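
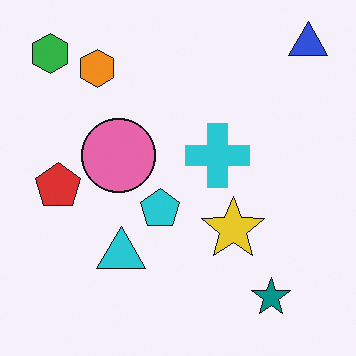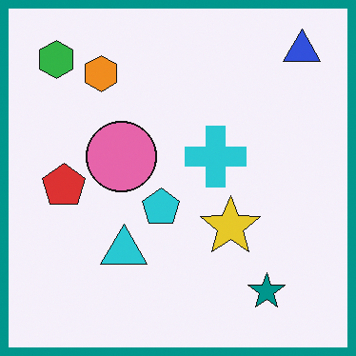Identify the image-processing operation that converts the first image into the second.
The image was framed with a teal border.

A solid teal frame runs around the edge of the second image, with the content slightly shrunk inside it.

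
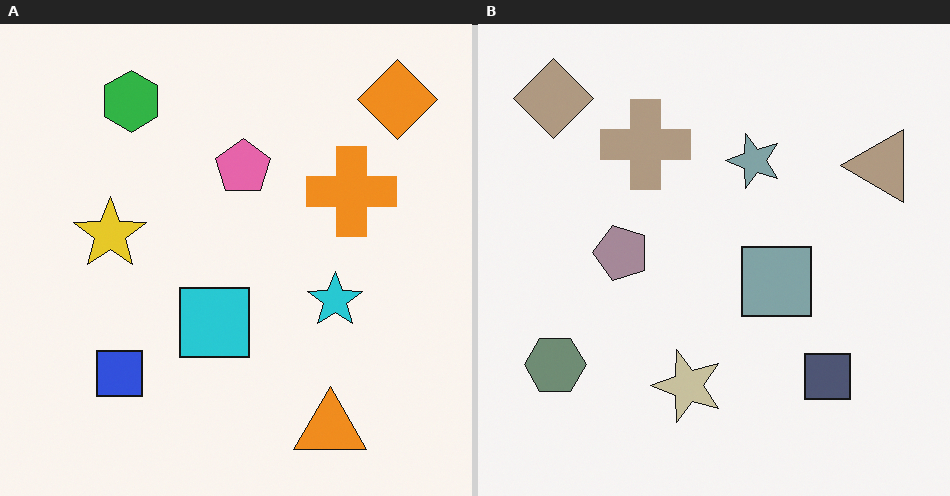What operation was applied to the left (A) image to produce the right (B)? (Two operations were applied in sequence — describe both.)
The transformation is: heavily desaturated, then rotated 90° counter-clockwise.

All colors are more muted and greyish — a global saturation change. The orange diamond sits in the top-right of the left (A) image and the top-left of the right (B) — consistent with a whole-image 90° counter-clockwise rotation.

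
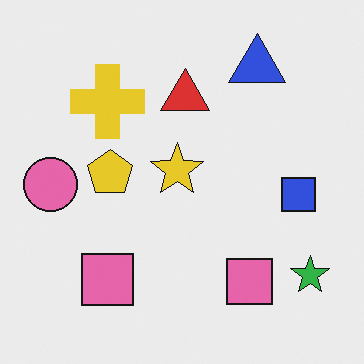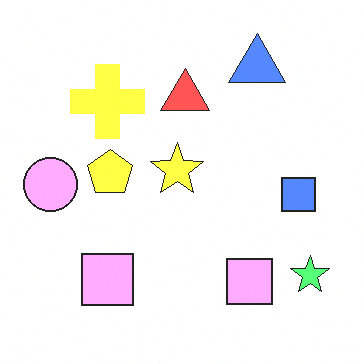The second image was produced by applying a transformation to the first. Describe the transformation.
The second image is the first substantially brightened.

Every pixel — background and shapes alike — is uniformly brightened.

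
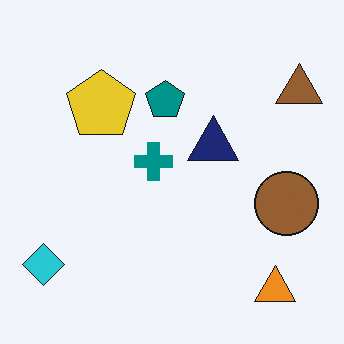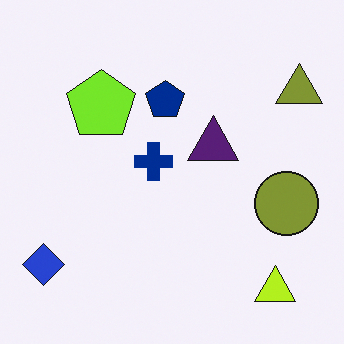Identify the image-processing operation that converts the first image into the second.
Hue-shifted by a small amount.

Every shape's color has rotated by the same amount around the hue wheel — a uniform hue shift.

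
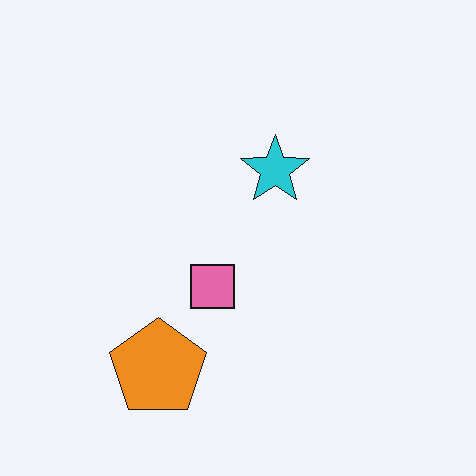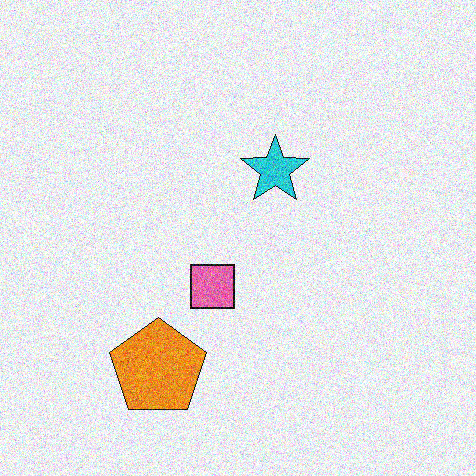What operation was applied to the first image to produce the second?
The image was degraded with heavy additive noise.

Random speckle covers the whole image, including the flat background.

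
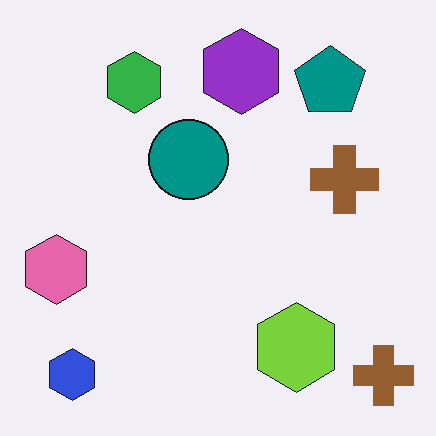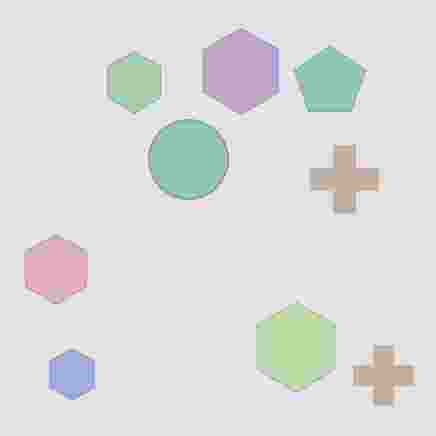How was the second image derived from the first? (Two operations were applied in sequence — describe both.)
Washed out (contrast reduced), then heavily JPEG-compressed with obvious blocking artifacts.

Tones are pushed toward mid-grey across the whole image — a global contrast change. Blocky 8×8 compression artifacts appear around shape edges and the flat background shows ringing — characteristic JPEG degradation.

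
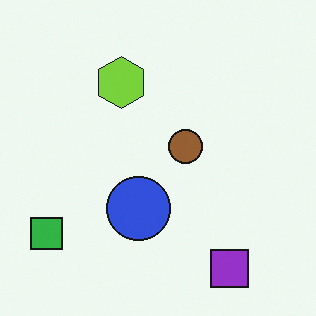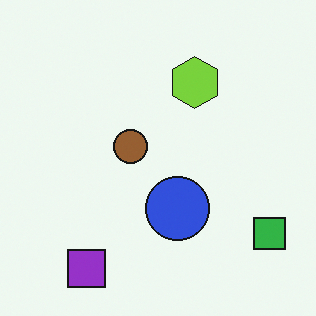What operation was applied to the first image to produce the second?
This is the original image flipped horizontally (left ↔ right).

The green square is in the bottom-left of the first image and the bottom-right of the second — shapes on opposite sides of the vertical midline have swapped in a mirror flip.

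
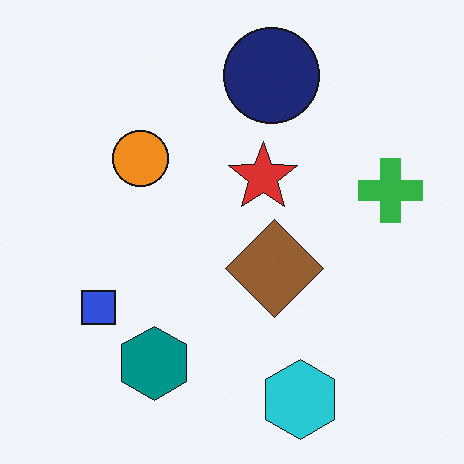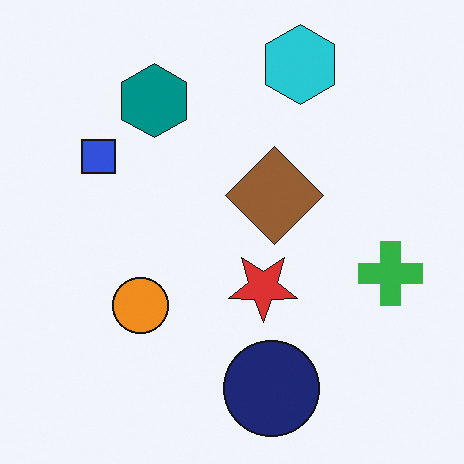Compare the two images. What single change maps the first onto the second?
The image was flipped vertically (top ↔ bottom).

The cyan hexagon is in the bottom of the first image and the top of the second — shapes on opposite sides of the horizontal midline have swapped in a mirror flip.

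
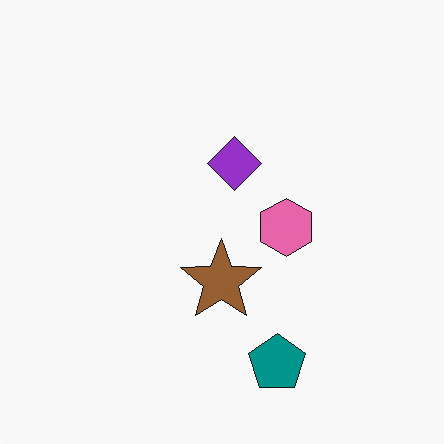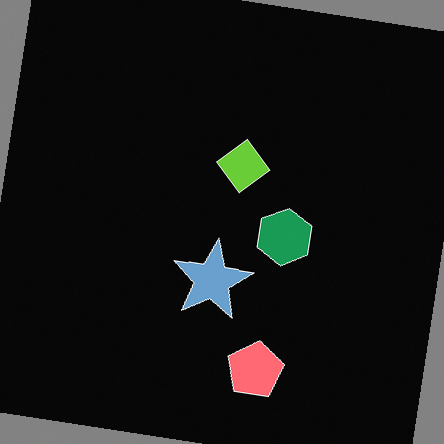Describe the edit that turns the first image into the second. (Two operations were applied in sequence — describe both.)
It was color-inverted (negative), then rotated clockwise by a slight angle.

The light background has become dark and every shape's color is its complement — a photographic negative. Every shape is tilted by the same angle and the image corners show triangular fill wedges — a whole-image rotation by a non-right angle.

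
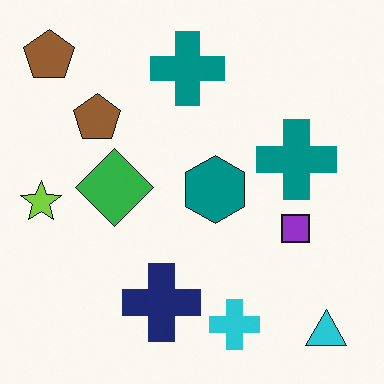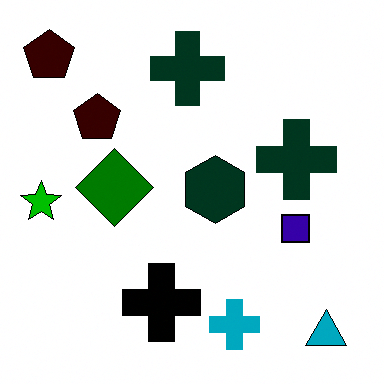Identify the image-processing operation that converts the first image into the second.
The image was given much higher contrast.

Tones are pushed away from mid-grey across the whole image — a global contrast change.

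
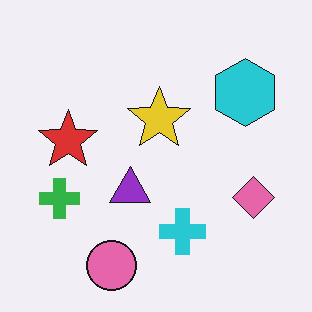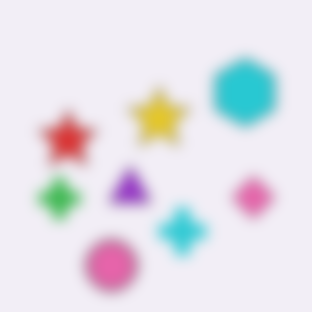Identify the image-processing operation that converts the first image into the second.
It was strongly gaussian-blurred.

Shape edges and outlines are uniformly softened across the whole image.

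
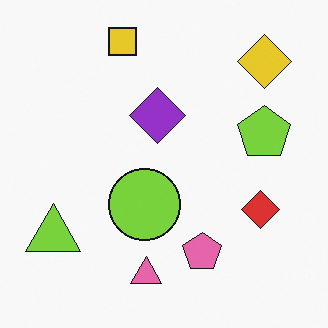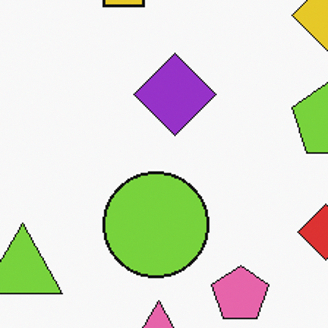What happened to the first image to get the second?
The transformation is: cropped slightly and scaled back up.

The visible shapes are larger and the field of view is narrower; shapes near the original edges may be partly or wholly outside the frame — a crop-and-rescale.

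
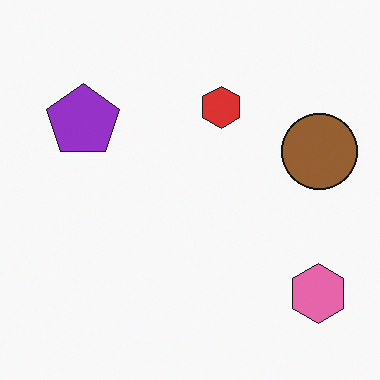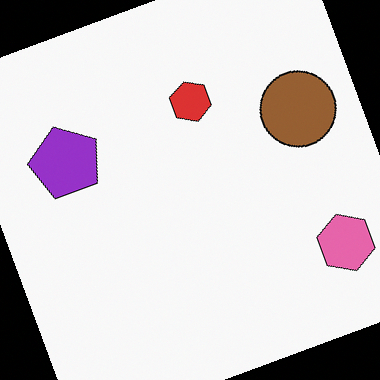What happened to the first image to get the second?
Rotated counter-clockwise by a moderate amount.

Every shape is tilted by the same angle and the image corners show triangular fill wedges — a whole-image rotation by a non-right angle.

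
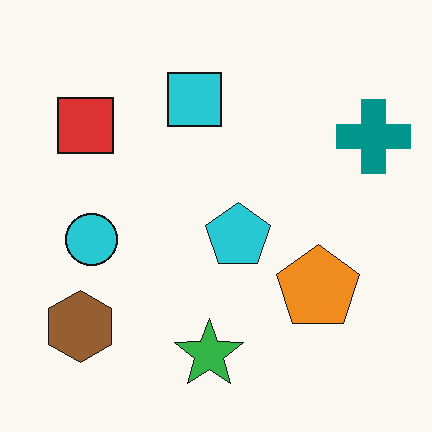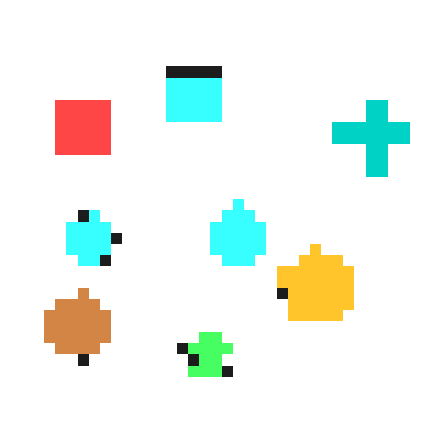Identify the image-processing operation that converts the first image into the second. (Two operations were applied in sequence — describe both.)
The second image is the first substantially brightened, then heavily pixelated into large blocks.

Every pixel — background and shapes alike — is uniformly brightened. Shapes are reduced to large square blocks; fine edges and outlines are lost — a downscale-then-upscale (mosaic) effect.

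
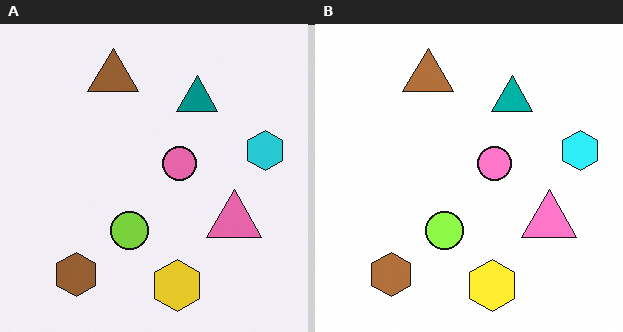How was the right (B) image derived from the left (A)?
This is the original image brightened a little.

Every pixel — background and shapes alike — is uniformly brightened.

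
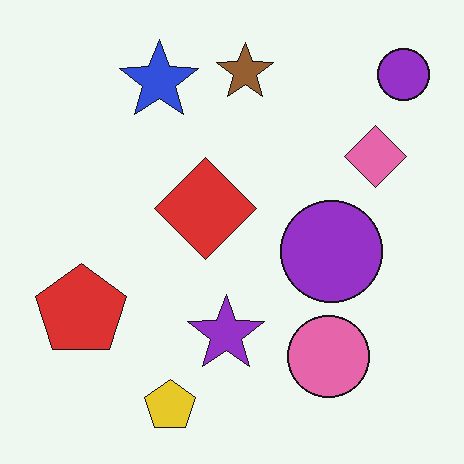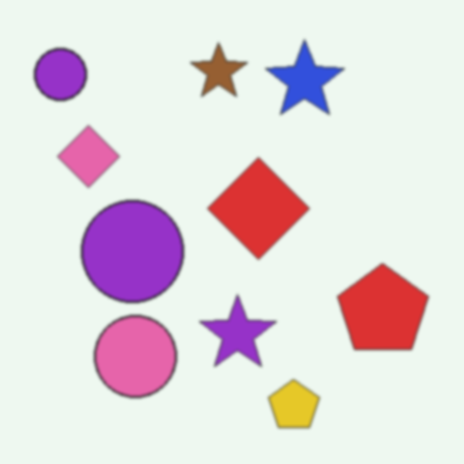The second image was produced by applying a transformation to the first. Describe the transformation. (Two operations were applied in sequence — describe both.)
The transformation is: flipped horizontally (left ↔ right), then given a subtle gaussian blur.

The red pentagon is in the bottom-left of the first image and the bottom-right of the second — shapes on opposite sides of the vertical midline have swapped in a mirror flip. Shape edges and outlines are uniformly softened across the whole image.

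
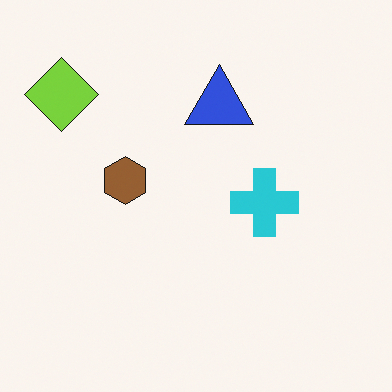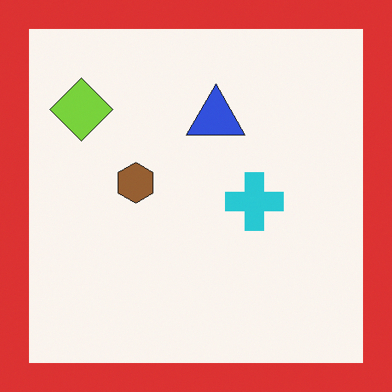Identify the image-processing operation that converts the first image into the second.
The image was framed with a red border.

A solid red frame runs around the edge of the second image, with the content slightly shrunk inside it.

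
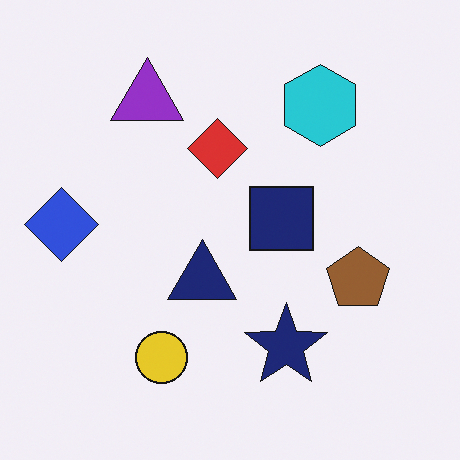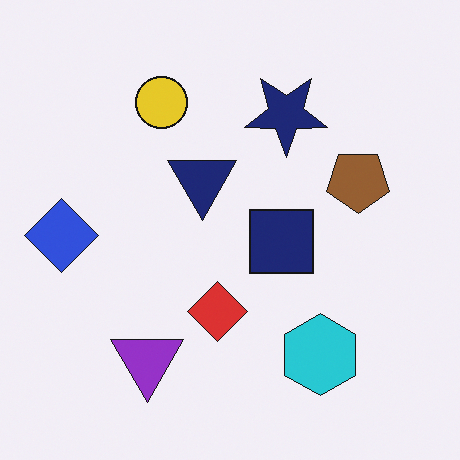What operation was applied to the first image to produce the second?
This is the original image flipped vertically (top ↔ bottom).

The purple triangle is in the top-left of the first image and the bottom-left of the second — shapes on opposite sides of the horizontal midline have swapped in a mirror flip.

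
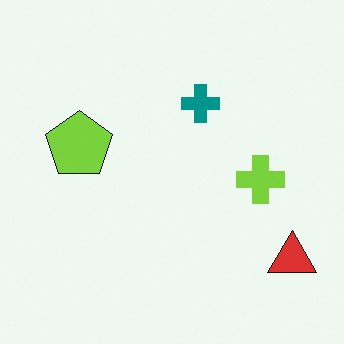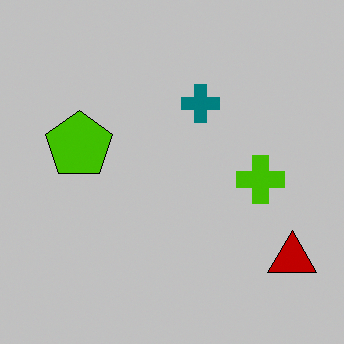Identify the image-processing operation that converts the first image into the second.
Aggressively posterized.

Each flat color has snapped to a coarser quantized level — most visibly, the near-white background has dropped to a flat grey.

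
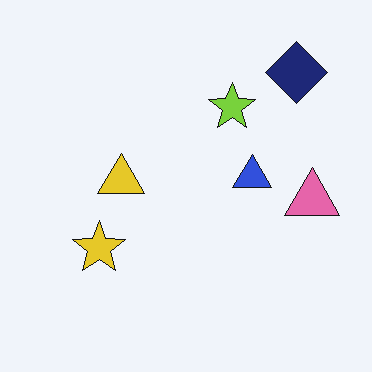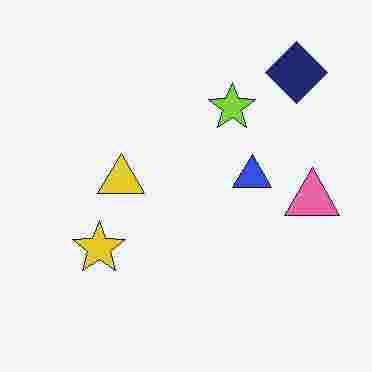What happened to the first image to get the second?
The transformation is: heavily JPEG-compressed with obvious blocking artifacts.

Blocky 8×8 compression artifacts appear around shape edges and the flat background shows ringing — characteristic JPEG degradation.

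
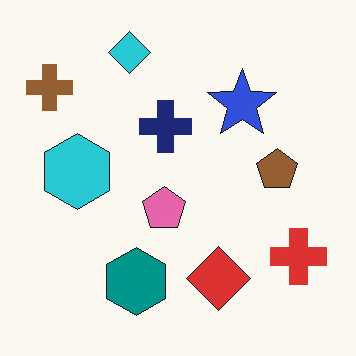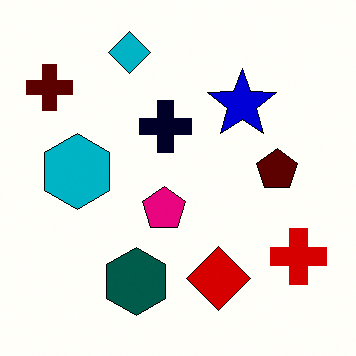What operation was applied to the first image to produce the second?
Given much higher contrast.

Tones are pushed away from mid-grey across the whole image — a global contrast change.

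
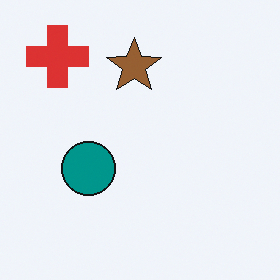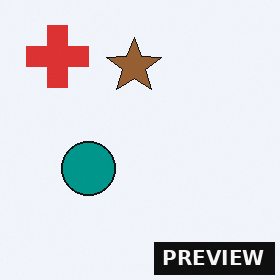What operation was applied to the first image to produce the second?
This is the original image watermarked with the text "PREVIEW" in the lower-right corner.

A dark label reading "PREVIEW" appears in the lower-right corner.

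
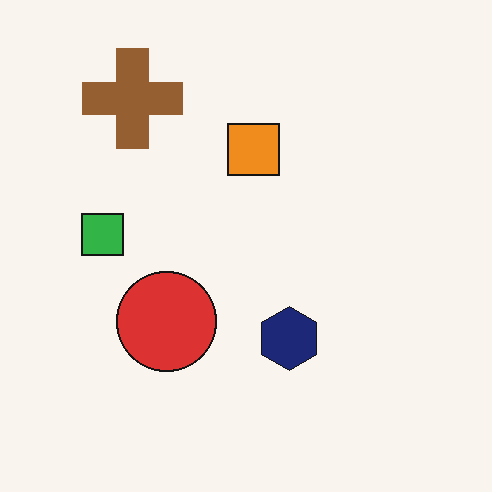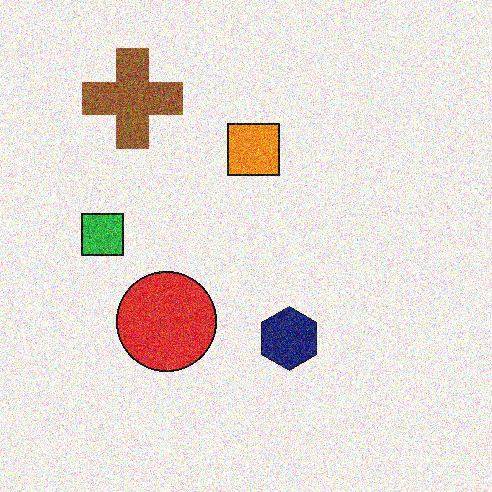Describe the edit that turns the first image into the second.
The image was degraded with strong gaussian noise.

Random speckle covers the whole image, including the flat background.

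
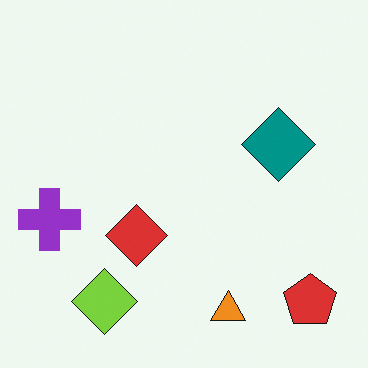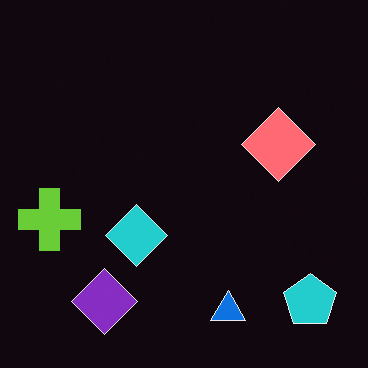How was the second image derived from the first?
This is the original image color-inverted (negative).

The light background has become dark and every shape's color is its complement — a photographic negative.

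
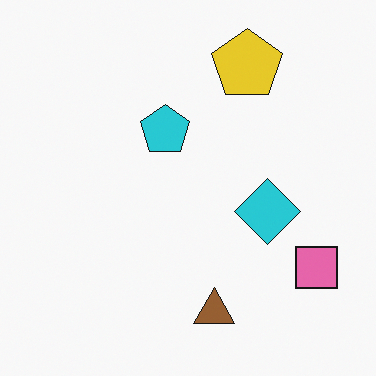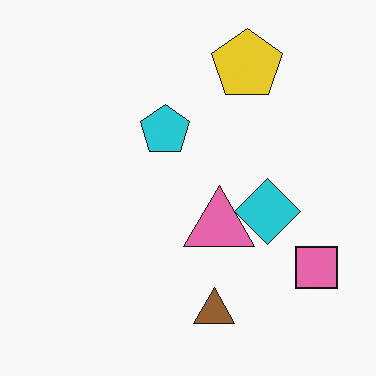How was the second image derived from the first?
Overlaid with an additional pink triangle.

A pink triangle appears in the second image that is absent from the first.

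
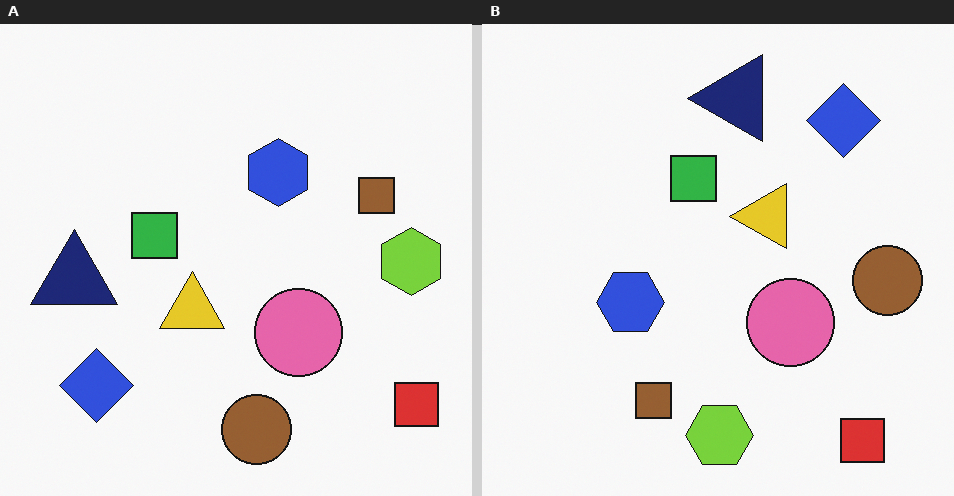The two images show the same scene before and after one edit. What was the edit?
It was transposed (reflected across the top-left ↔ bottom-right diagonal).

Shapes have swapped their row and column positions — what was in the top-right is now in the bottom-left — a diagonal reflection.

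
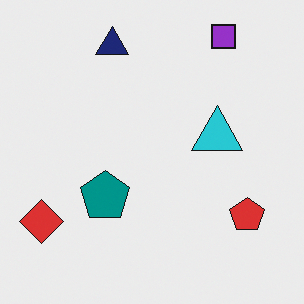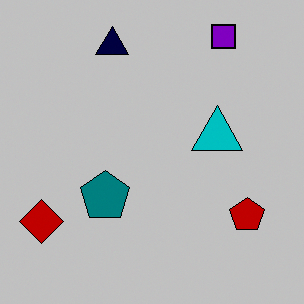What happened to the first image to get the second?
The second image is the first aggressively posterized.

Each flat color has snapped to a coarser quantized level — most visibly, the near-white background has dropped to a flat grey.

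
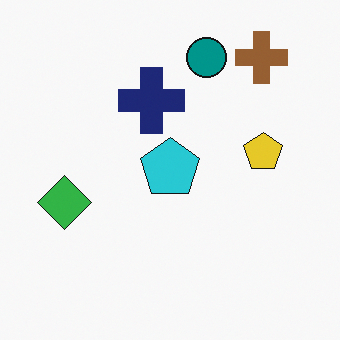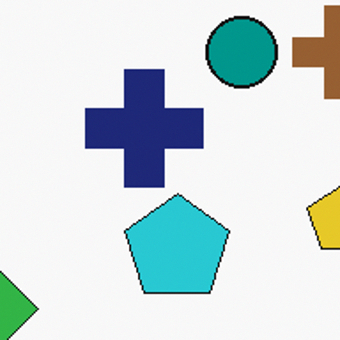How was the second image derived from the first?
It was cropped tightly and scaled back up.

The visible shapes are larger and the field of view is narrower; shapes near the original edges may be partly or wholly outside the frame — a crop-and-rescale.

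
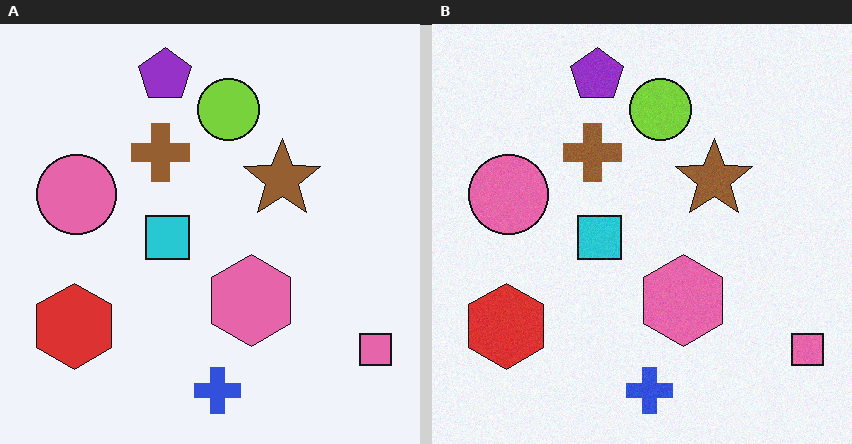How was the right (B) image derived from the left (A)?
It was degraded with subtle gaussian noise.

Random speckle covers the whole image, including the flat background.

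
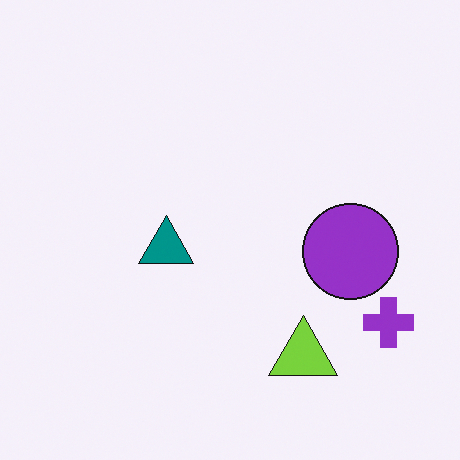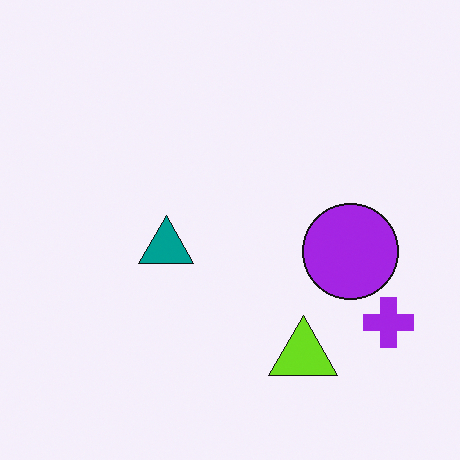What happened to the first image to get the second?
The transformation is: slightly oversaturated.

All colors are more vivid — a global saturation change.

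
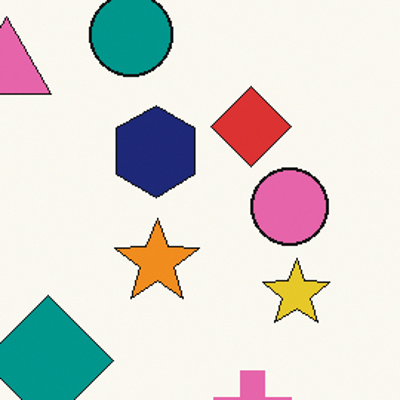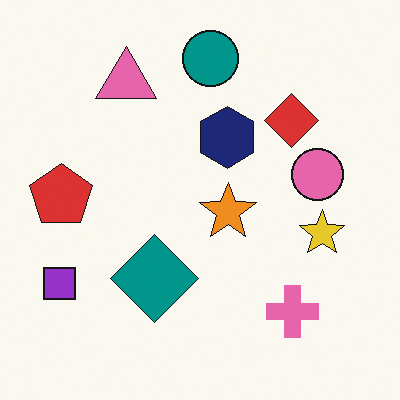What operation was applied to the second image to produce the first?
The first image is the second cropped slightly and scaled back up.

The visible shapes are larger and the field of view is narrower; shapes near the original edges may be partly or wholly outside the frame — a crop-and-rescale.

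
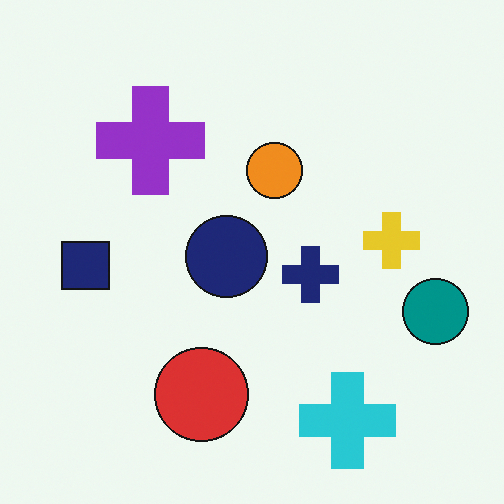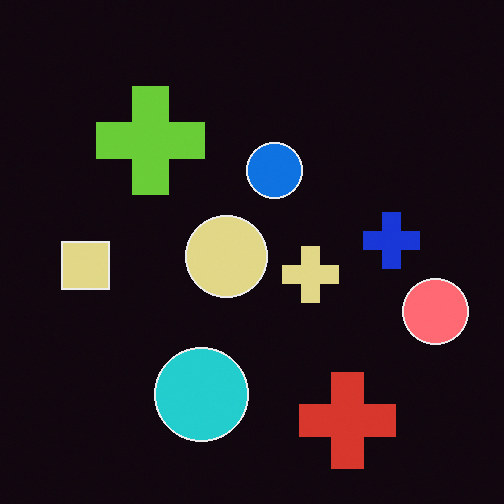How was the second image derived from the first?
It was color-inverted (negative).

The light background has become dark and every shape's color is its complement — a photographic negative.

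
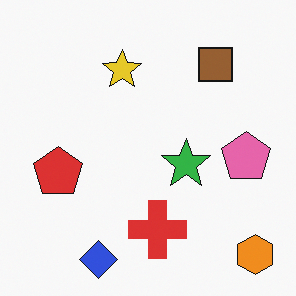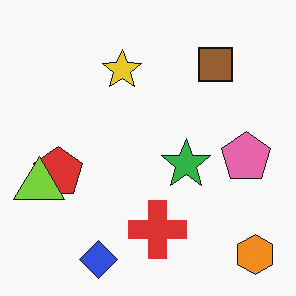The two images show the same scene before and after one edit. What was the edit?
The image was overlaid with an additional lime triangle.

A lime triangle appears in the second image that is absent from the first.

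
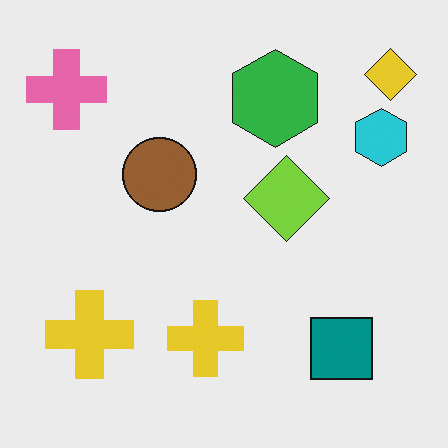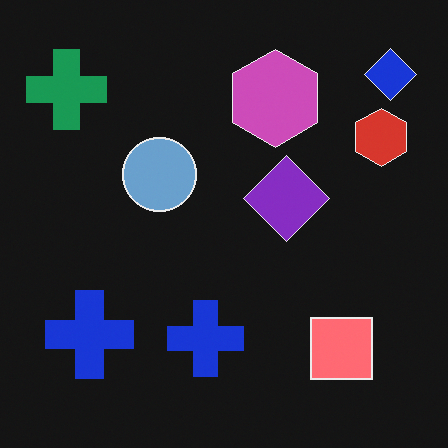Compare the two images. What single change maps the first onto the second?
The image was color-inverted (negative).

The light background has become dark and every shape's color is its complement — a photographic negative.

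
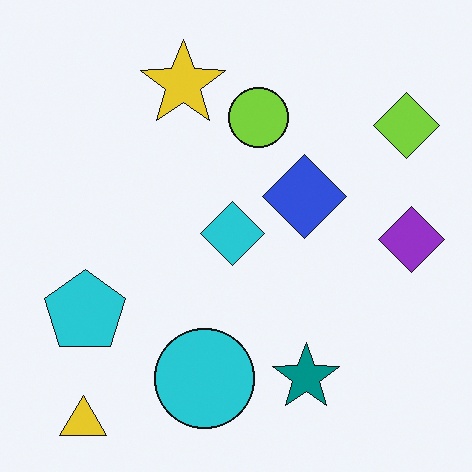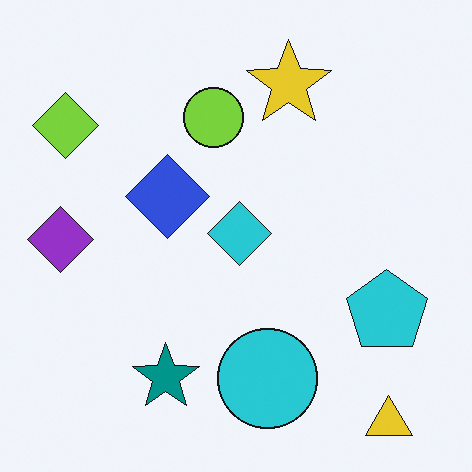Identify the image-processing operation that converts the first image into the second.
It was flipped horizontally (left ↔ right).

The purple diamond is in the right of the first image and the left of the second — shapes on opposite sides of the vertical midline have swapped in a mirror flip.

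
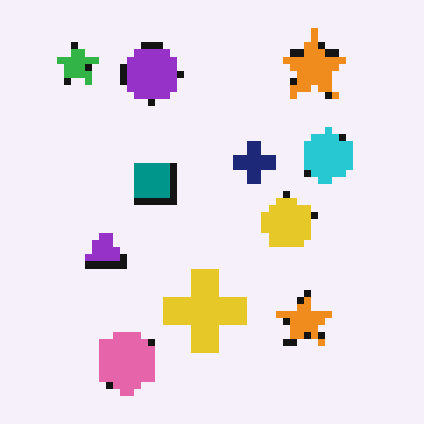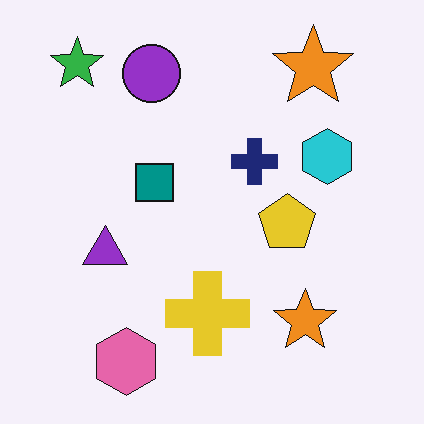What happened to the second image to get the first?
The image was moderately pixelated.

Shapes are reduced to large square blocks; fine edges and outlines are lost — a downscale-then-upscale (mosaic) effect.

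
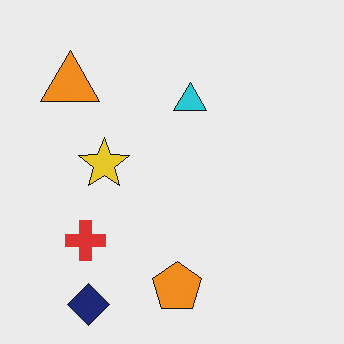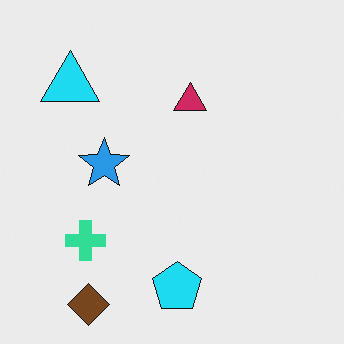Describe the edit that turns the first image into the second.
The second image is the first hue-shifted by a moderate amount.

Every shape's color has rotated by the same amount around the hue wheel — a uniform hue shift.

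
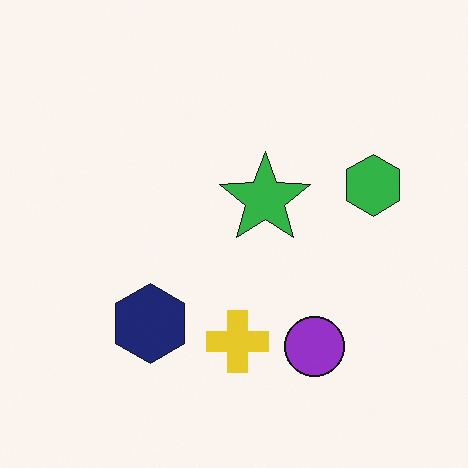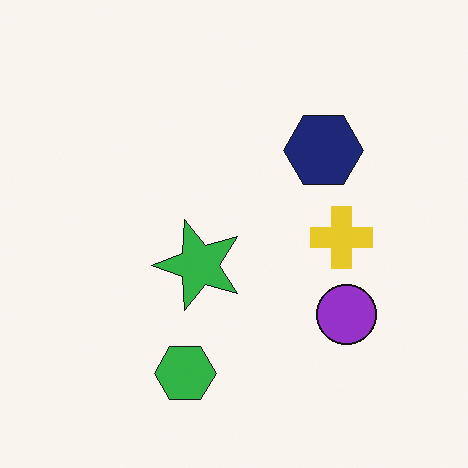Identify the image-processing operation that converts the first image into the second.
It was transposed (reflected across the top-left ↔ bottom-right diagonal).

Shapes have swapped their row and column positions — what was in the top-right is now in the bottom-left — a diagonal reflection.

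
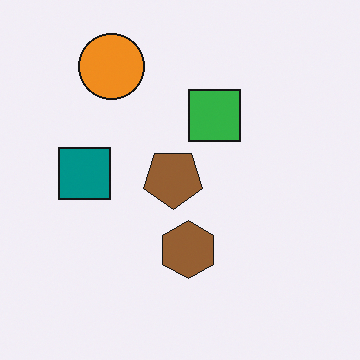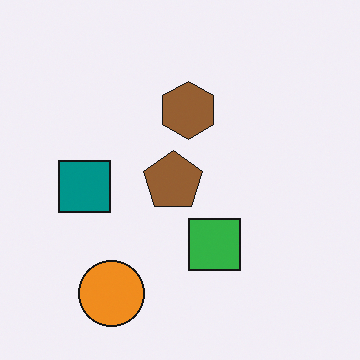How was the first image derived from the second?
Flipped vertically (top ↔ bottom).

The orange circle is in the bottom-left of the second image and the top-left of the first — shapes on opposite sides of the horizontal midline have swapped in a mirror flip.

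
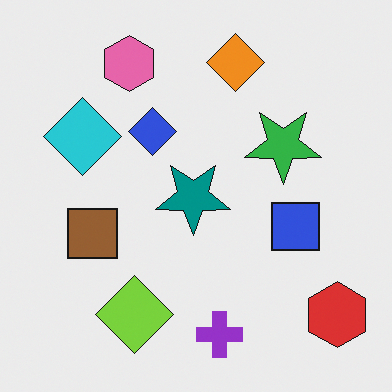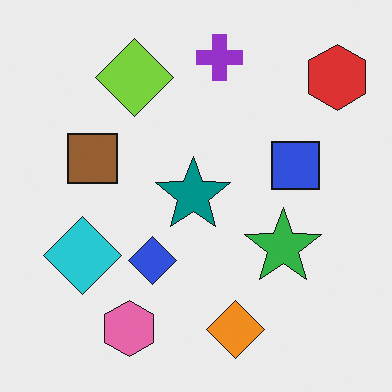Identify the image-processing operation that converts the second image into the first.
The transformation is: flipped vertically (top ↔ bottom).

The purple cross is in the top of the second image and the bottom of the first — shapes on opposite sides of the horizontal midline have swapped in a mirror flip.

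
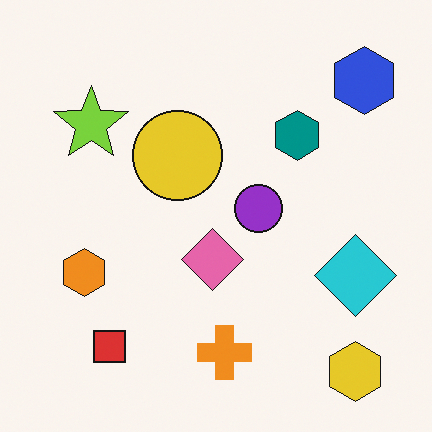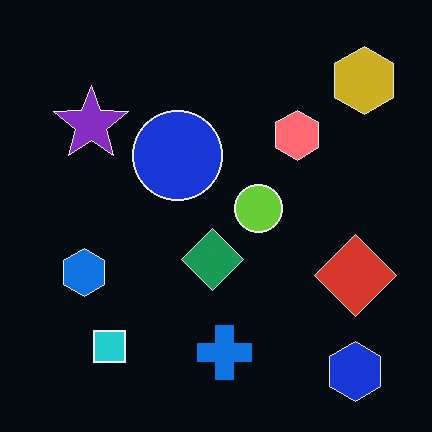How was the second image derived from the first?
It was color-inverted (negative).

The light background has become dark and every shape's color is its complement — a photographic negative.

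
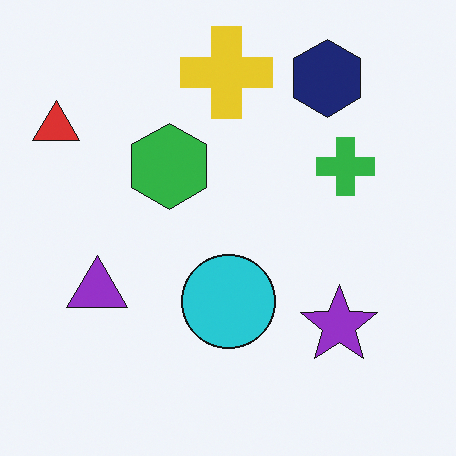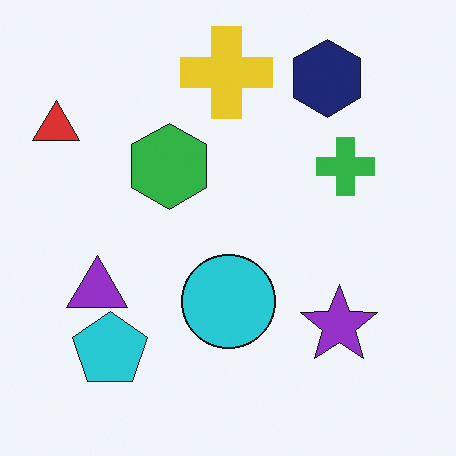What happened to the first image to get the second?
It was overlaid with an additional cyan pentagon.

A cyan pentagon appears in the second image that is absent from the first.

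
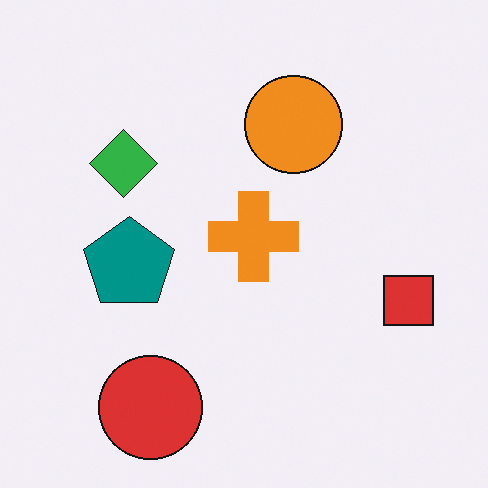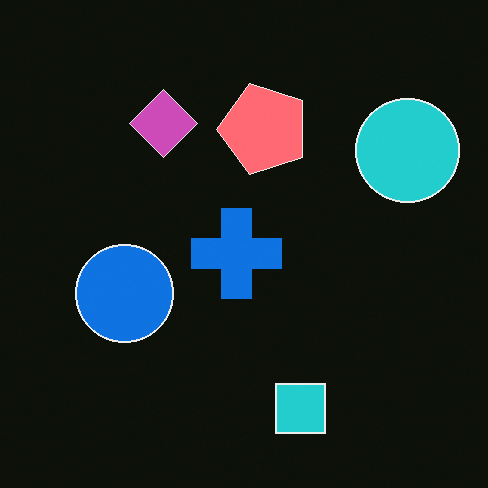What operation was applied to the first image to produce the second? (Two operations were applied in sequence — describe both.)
This is the original image color-inverted (negative), then transposed (reflected across the top-left ↔ bottom-right diagonal).

The light background has become dark and every shape's color is its complement — a photographic negative. Shapes have swapped their row and column positions — what was in the top-right is now in the bottom-left — a diagonal reflection.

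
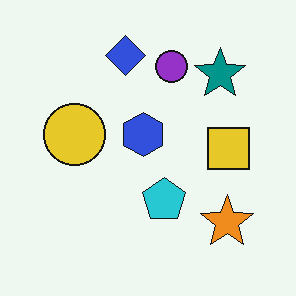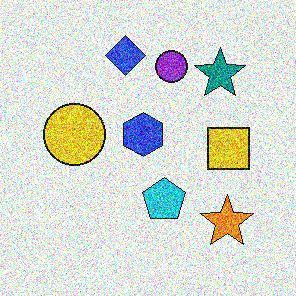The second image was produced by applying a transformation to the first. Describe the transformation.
The transformation is: degraded with heavy additive noise.

Random speckle covers the whole image, including the flat background.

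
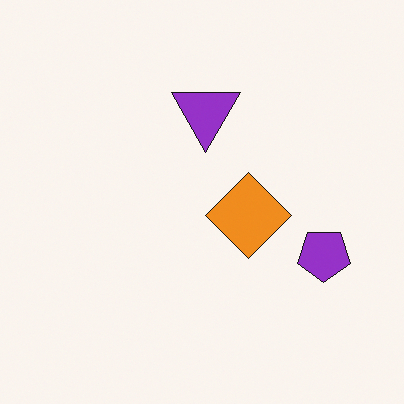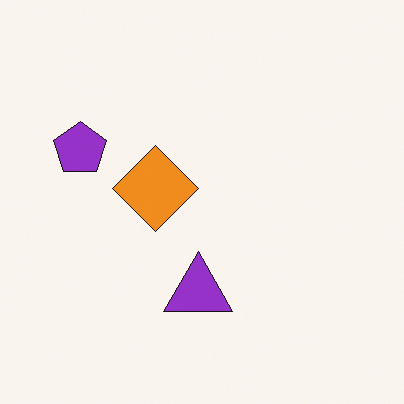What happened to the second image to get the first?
The first image is the second rotated 180°.

The purple pentagon sits in the left of the second image and the right of the first — consistent with a whole-image 180° rotation.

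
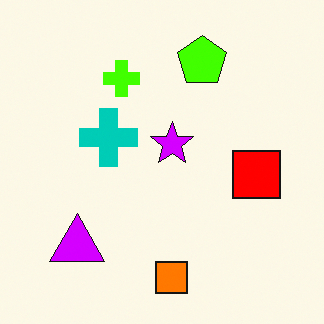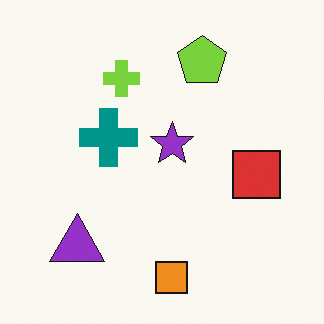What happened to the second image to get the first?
Heavily oversaturated.

All colors are more vivid — a global saturation change.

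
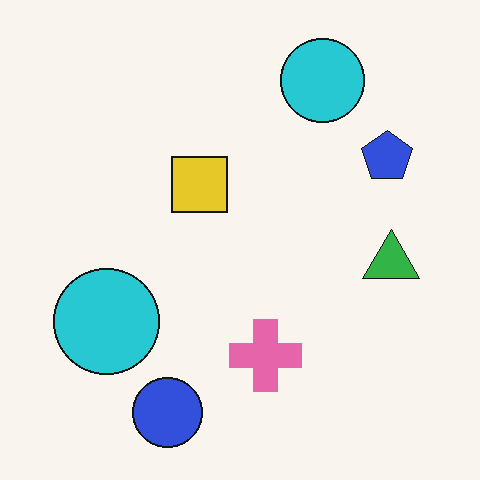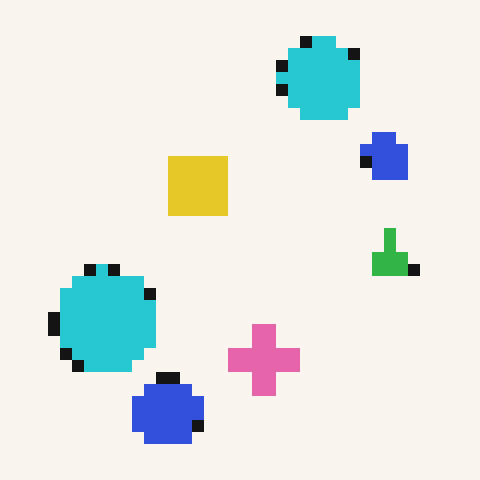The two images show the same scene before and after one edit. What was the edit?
The transformation is: coarsely pixelated.

Shapes are reduced to large square blocks; fine edges and outlines are lost — a downscale-then-upscale (mosaic) effect.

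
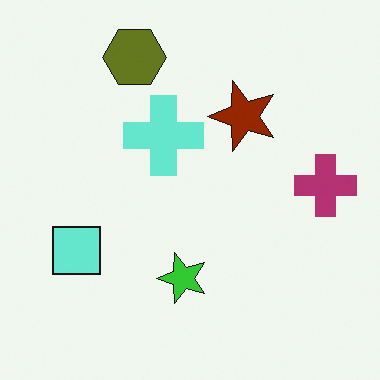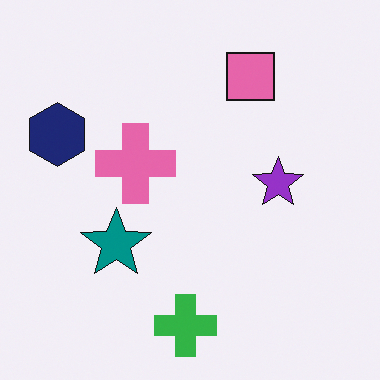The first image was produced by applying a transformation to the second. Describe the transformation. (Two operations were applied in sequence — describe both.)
It was transposed (reflected across the top-left ↔ bottom-right diagonal), then hue-shifted through roughly half the color wheel.

Shapes have swapped their row and column positions — what was in the top-right is now in the bottom-left — a diagonal reflection. Every shape's color has rotated by the same amount around the hue wheel — a uniform hue shift.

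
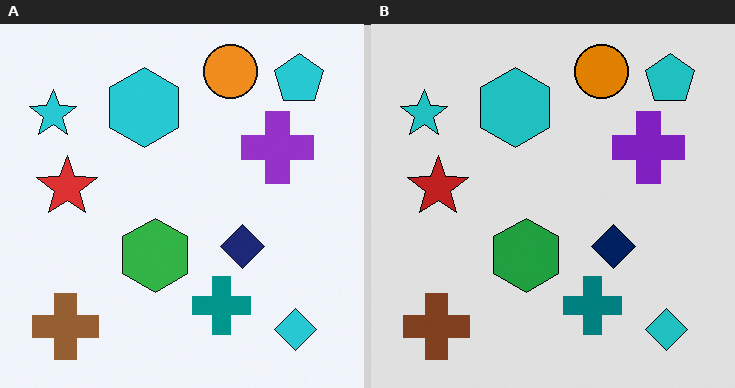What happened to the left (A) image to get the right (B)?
The right (B) image is the left (A) moderately posterized.

Each flat color has snapped to a coarser quantized level — most visibly, the near-white background has dropped to a flat grey.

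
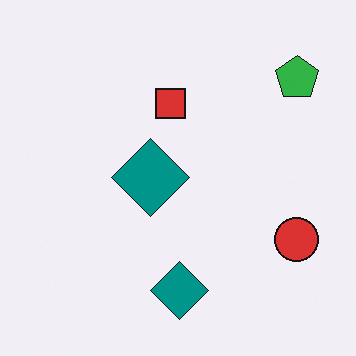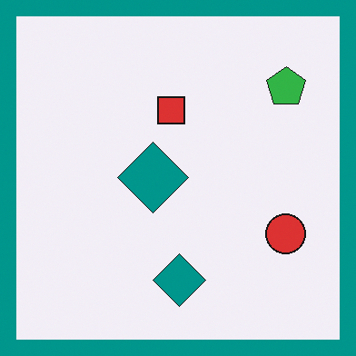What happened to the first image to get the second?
This is the original image framed with a teal border.

A solid teal frame runs around the edge of the second image, with the content slightly shrunk inside it.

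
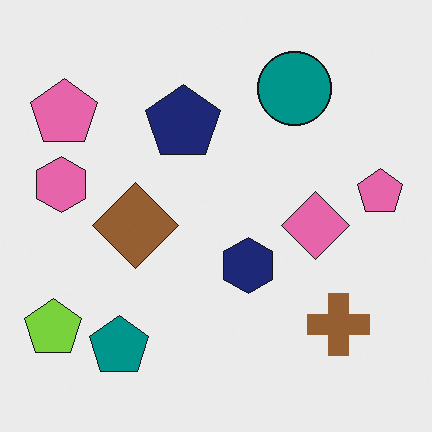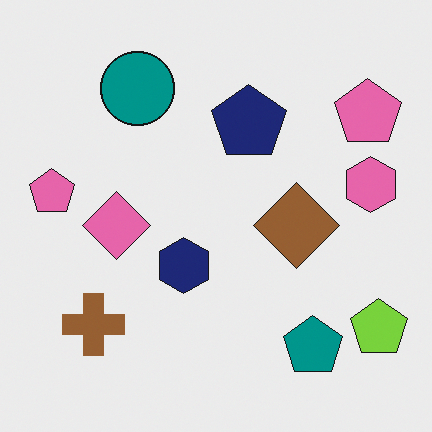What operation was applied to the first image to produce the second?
Flipped horizontally (left ↔ right).

The lime pentagon is in the bottom-left of the first image and the bottom-right of the second — shapes on opposite sides of the vertical midline have swapped in a mirror flip.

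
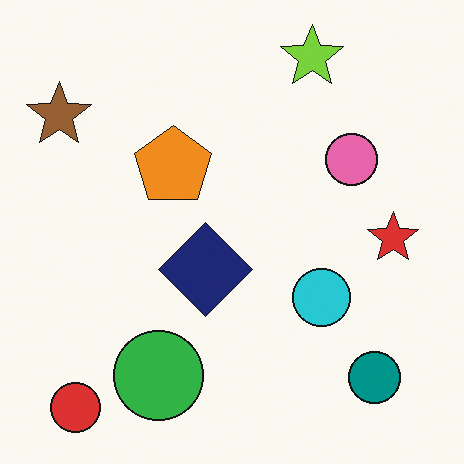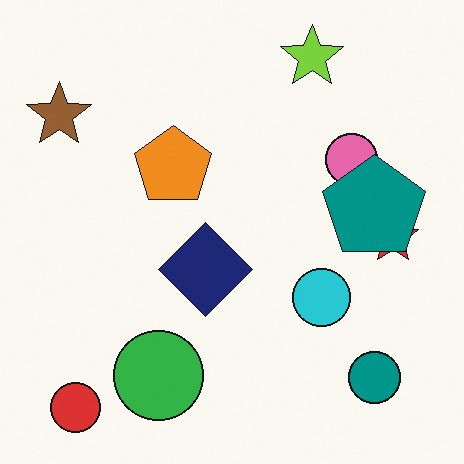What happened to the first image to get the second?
The image was overlaid with an additional teal pentagon.

A teal pentagon appears in the second image that is absent from the first.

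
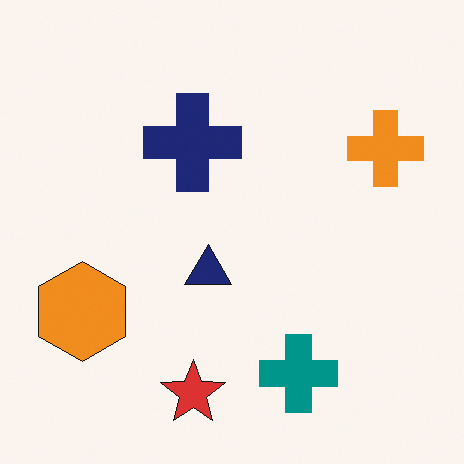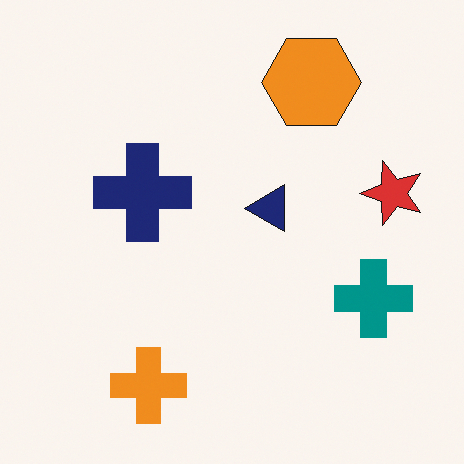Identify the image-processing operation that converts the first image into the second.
The second image is the first transposed (reflected across the top-left ↔ bottom-right diagonal).

Shapes have swapped their row and column positions — what was in the top-right is now in the bottom-left — a diagonal reflection.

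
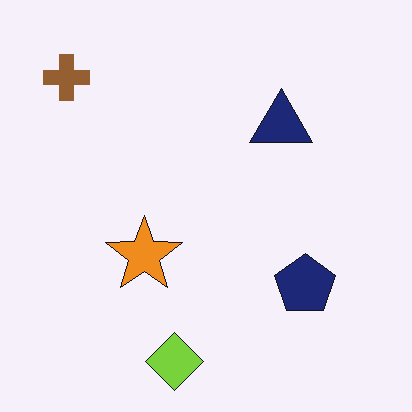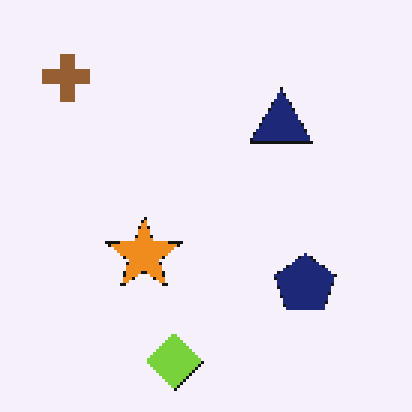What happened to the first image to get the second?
The image was mildly pixelated.

Shapes are reduced to large square blocks; fine edges and outlines are lost — a downscale-then-upscale (mosaic) effect.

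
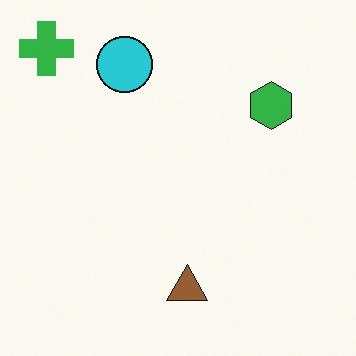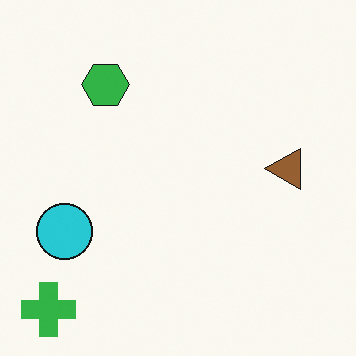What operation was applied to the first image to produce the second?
The second image is the first rotated 90° counter-clockwise.

The green cross sits in the top-left of the first image and the bottom-left of the second — consistent with a whole-image 90° counter-clockwise rotation.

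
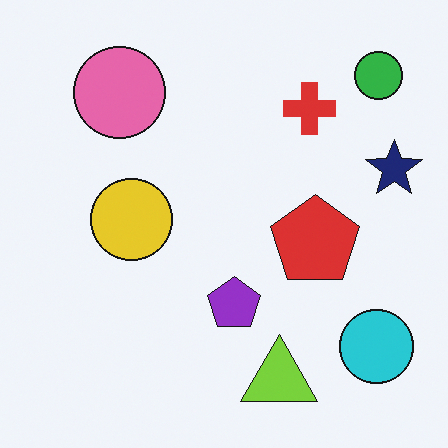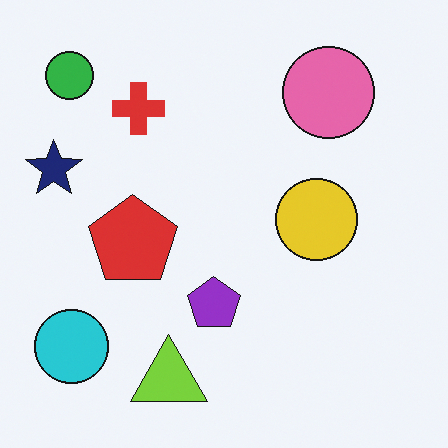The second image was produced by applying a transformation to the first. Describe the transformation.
The second image is the first flipped horizontally (left ↔ right).

The navy star is in the right of the first image and the left of the second — shapes on opposite sides of the vertical midline have swapped in a mirror flip.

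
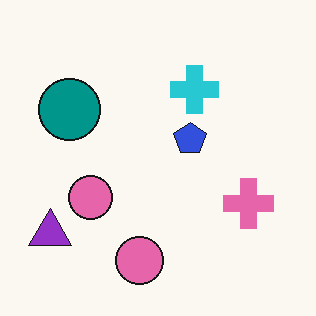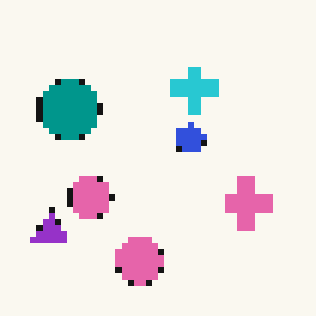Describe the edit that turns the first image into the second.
The second image is the first pixelated into visible square blocks.

Shapes are reduced to large square blocks; fine edges and outlines are lost — a downscale-then-upscale (mosaic) effect.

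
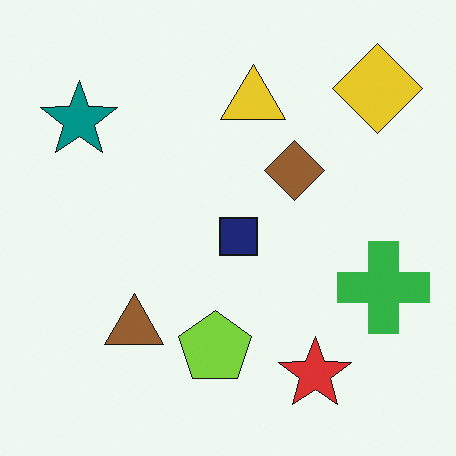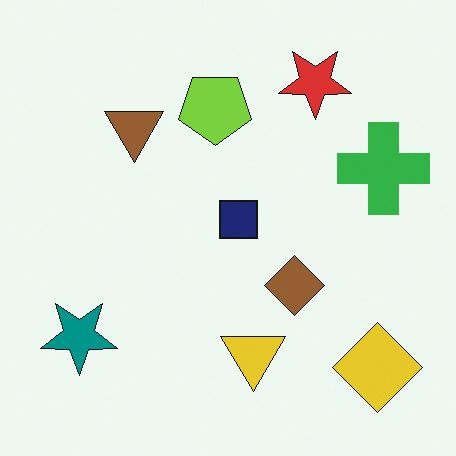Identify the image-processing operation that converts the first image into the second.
This is the original image flipped vertically (top ↔ bottom).

The red star is in the bottom-right of the first image and the top-right of the second — shapes on opposite sides of the horizontal midline have swapped in a mirror flip.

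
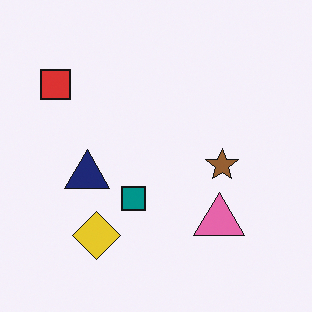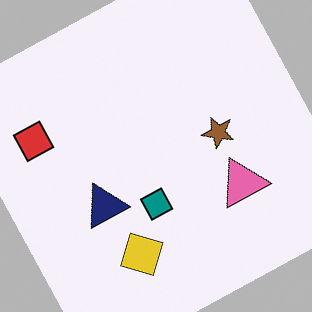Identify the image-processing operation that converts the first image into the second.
The transformation is: rotated counter-clockwise by a clearly visible amount.

Every shape is tilted by the same angle and the image corners show triangular fill wedges — a whole-image rotation by a non-right angle.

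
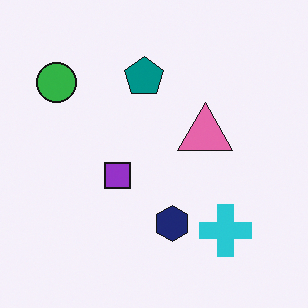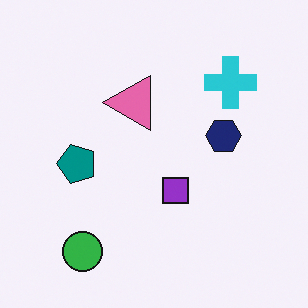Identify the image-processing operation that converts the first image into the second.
The transformation is: rotated 90° counter-clockwise.

The green circle sits in the top-left of the first image and the bottom-left of the second — consistent with a whole-image 90° counter-clockwise rotation.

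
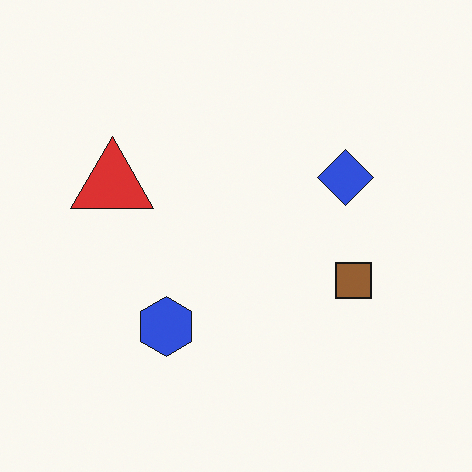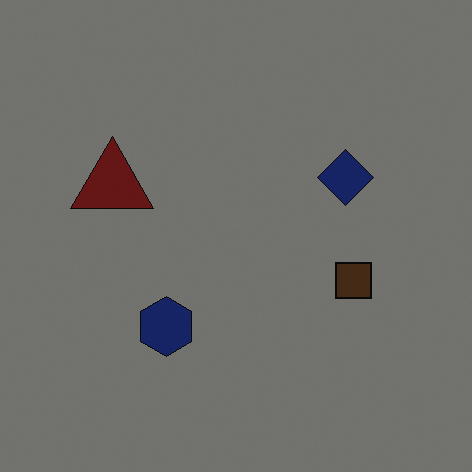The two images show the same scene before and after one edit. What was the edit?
The transformation is: darkened a lot.

Every pixel — background and shapes alike — is uniformly darkened.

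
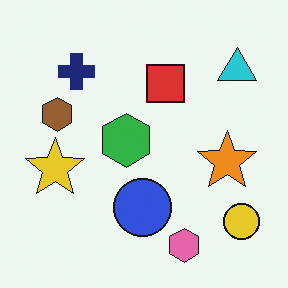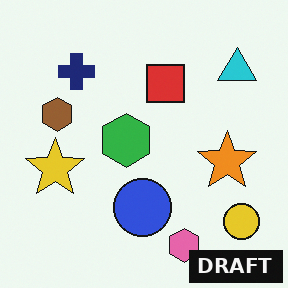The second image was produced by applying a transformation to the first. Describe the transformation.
The image was watermarked with the text "DRAFT" in the lower-right corner.

A dark label reading "DRAFT" appears in the lower-right corner.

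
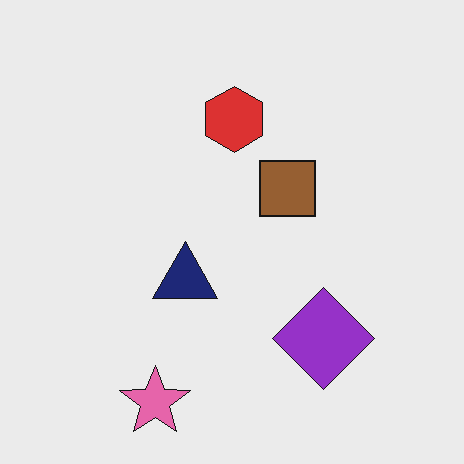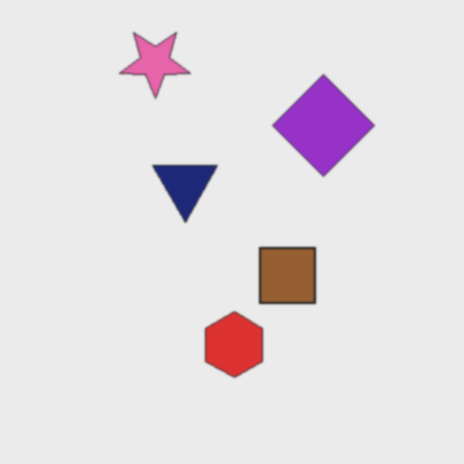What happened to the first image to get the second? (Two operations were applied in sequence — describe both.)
The transformation is: flipped vertically (top ↔ bottom), then slightly softened.

The pink star is in the bottom of the first image and the top of the second — shapes on opposite sides of the horizontal midline have swapped in a mirror flip. Shape edges and outlines are uniformly softened across the whole image.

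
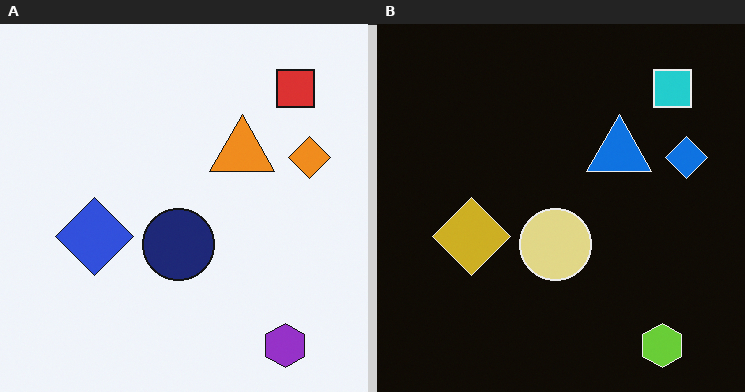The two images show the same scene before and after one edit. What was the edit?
The image was color-inverted (negative).

The light background has become dark and every shape's color is its complement — a photographic negative.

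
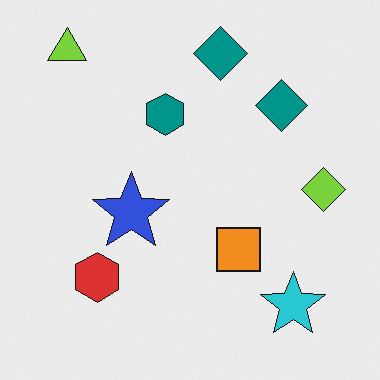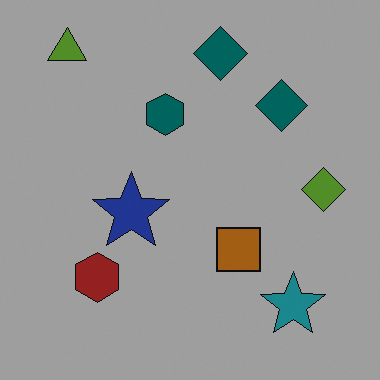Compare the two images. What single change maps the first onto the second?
The transformation is: noticeably darkened.

Every pixel — background and shapes alike — is uniformly darkened.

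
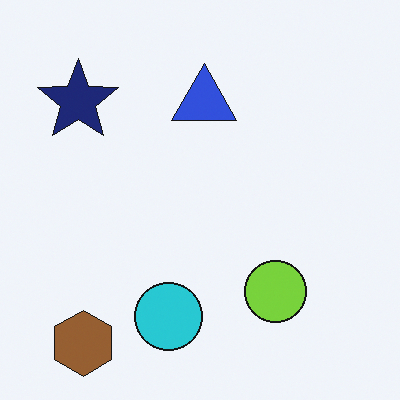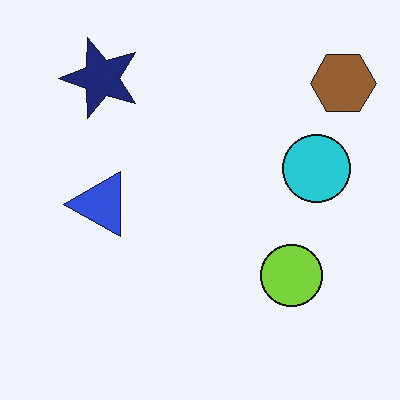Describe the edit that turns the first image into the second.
The transformation is: transposed (reflected across the top-left ↔ bottom-right diagonal).

Shapes have swapped their row and column positions — what was in the top-right is now in the bottom-left — a diagonal reflection.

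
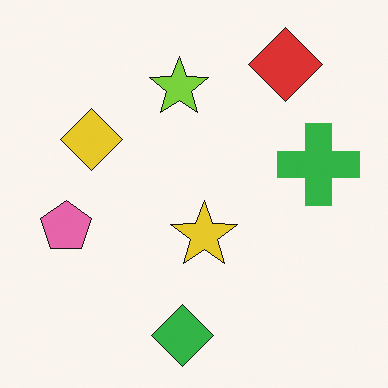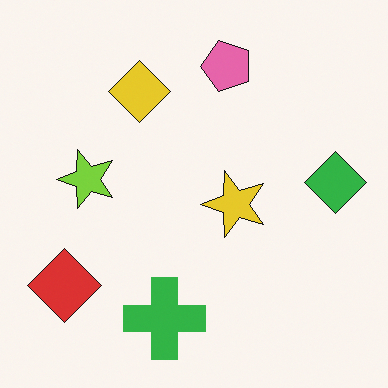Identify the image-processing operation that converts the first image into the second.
The transformation is: transposed (reflected across the top-left ↔ bottom-right diagonal).

Shapes have swapped their row and column positions — what was in the top-right is now in the bottom-left — a diagonal reflection.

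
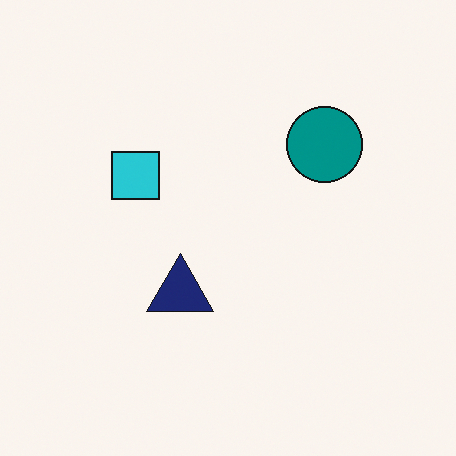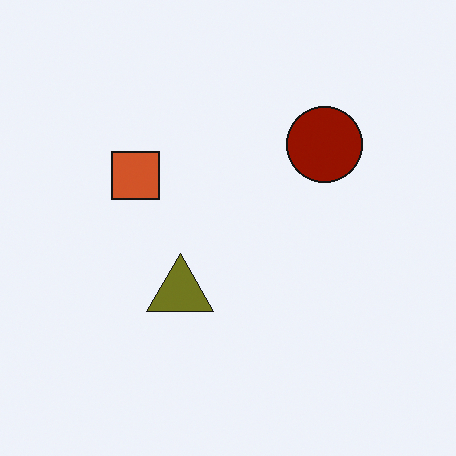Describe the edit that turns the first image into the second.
This is the original image hue-shifted by a large amount.

Every shape's color has rotated by the same amount around the hue wheel — a uniform hue shift.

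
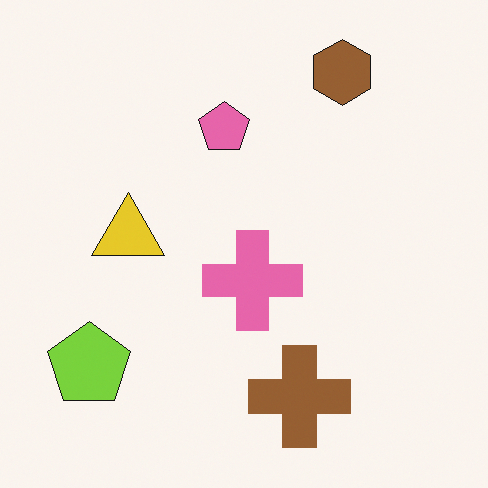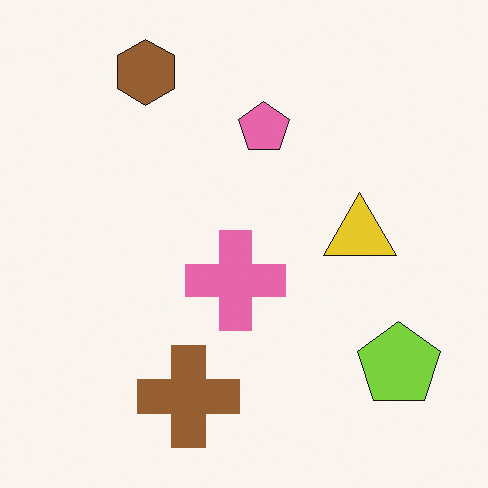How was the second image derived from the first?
Flipped horizontally (left ↔ right).

The lime pentagon is in the bottom-left of the first image and the bottom-right of the second — shapes on opposite sides of the vertical midline have swapped in a mirror flip.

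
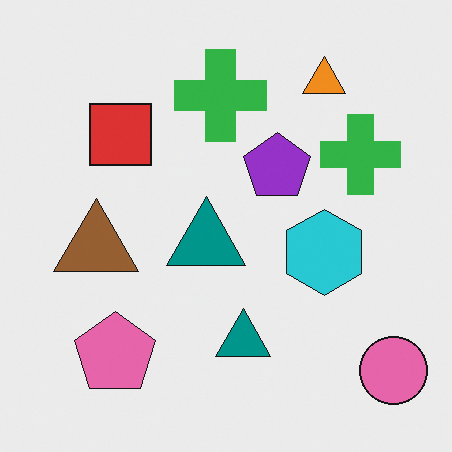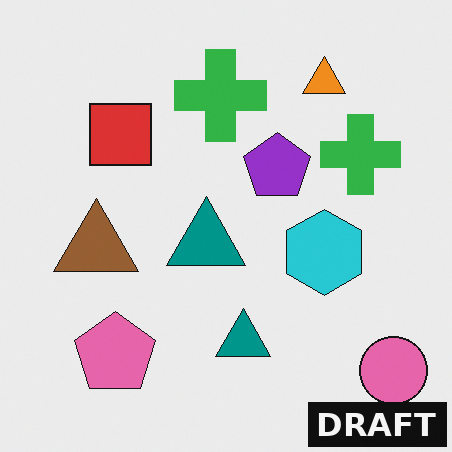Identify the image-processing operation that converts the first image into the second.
The image was watermarked with the text "DRAFT" in the lower-right corner.

A dark label reading "DRAFT" appears in the lower-right corner.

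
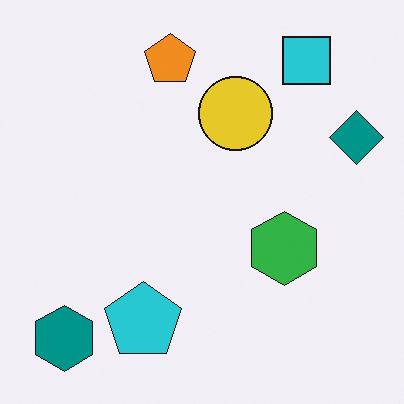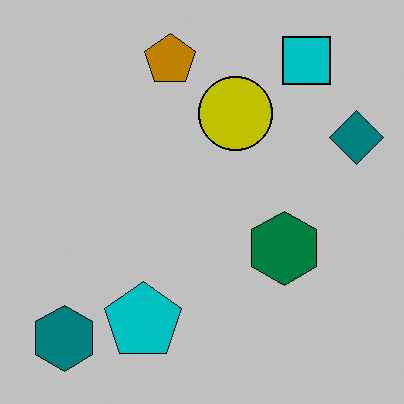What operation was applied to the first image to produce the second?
The transformation is: heavily posterized to just a handful of flat colors.

Each flat color has snapped to a coarser quantized level — most visibly, the near-white background has dropped to a flat grey.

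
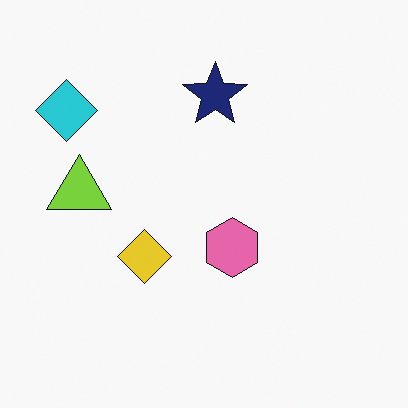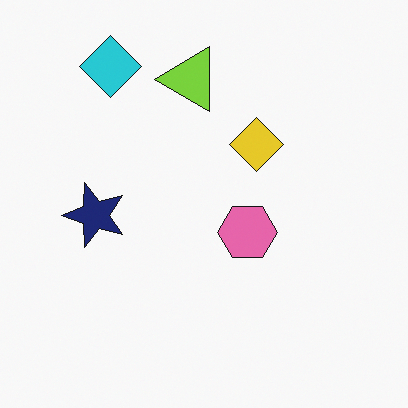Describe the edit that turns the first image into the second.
The transformation is: transposed (reflected across the top-left ↔ bottom-right diagonal).

Shapes have swapped their row and column positions — what was in the top-right is now in the bottom-left — a diagonal reflection.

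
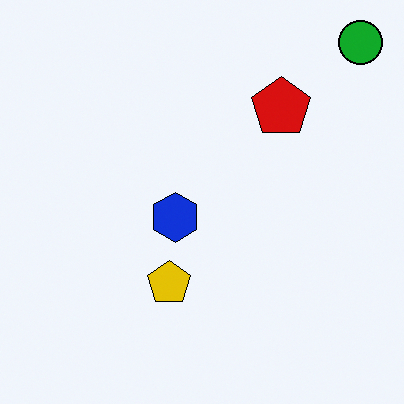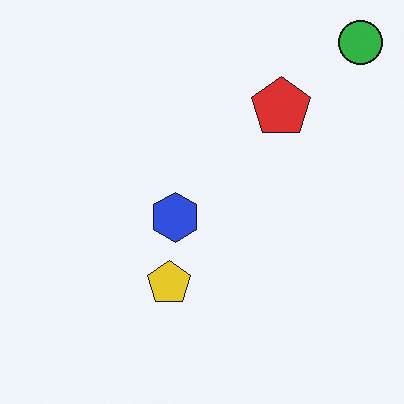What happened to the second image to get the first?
The image was given slightly increased contrast.

Tones are pushed away from mid-grey across the whole image — a global contrast change.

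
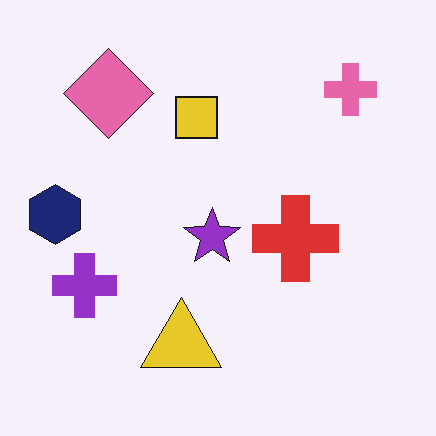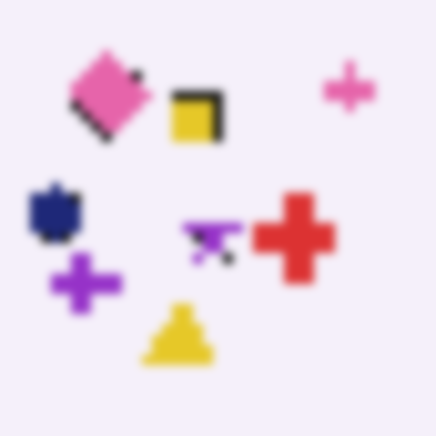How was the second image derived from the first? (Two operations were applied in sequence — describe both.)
The second image is the first heavily pixelated into large blocks, then noticeably gaussian-blurred.

Shapes are reduced to large square blocks; fine edges and outlines are lost — a downscale-then-upscale (mosaic) effect. Shape edges and outlines are uniformly softened across the whole image.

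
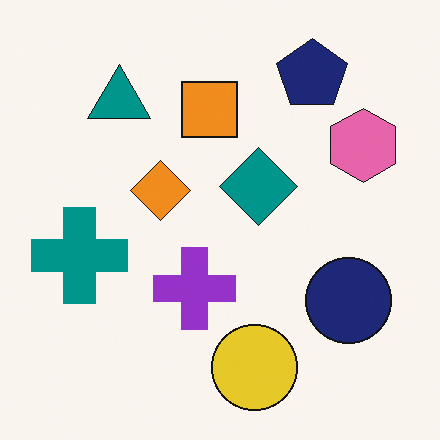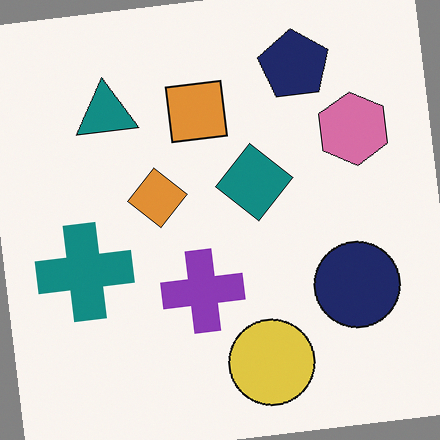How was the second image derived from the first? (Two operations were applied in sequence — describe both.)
The second image is the first rotated counter-clockwise by a few degrees, then slightly desaturated.

Every shape is tilted by the same angle and the image corners show triangular fill wedges — a whole-image rotation by a non-right angle. All colors are more muted and greyish — a global saturation change.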